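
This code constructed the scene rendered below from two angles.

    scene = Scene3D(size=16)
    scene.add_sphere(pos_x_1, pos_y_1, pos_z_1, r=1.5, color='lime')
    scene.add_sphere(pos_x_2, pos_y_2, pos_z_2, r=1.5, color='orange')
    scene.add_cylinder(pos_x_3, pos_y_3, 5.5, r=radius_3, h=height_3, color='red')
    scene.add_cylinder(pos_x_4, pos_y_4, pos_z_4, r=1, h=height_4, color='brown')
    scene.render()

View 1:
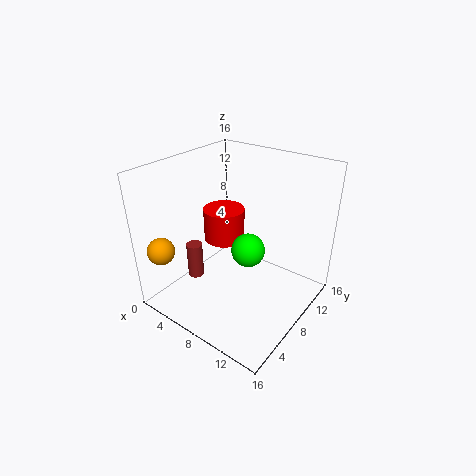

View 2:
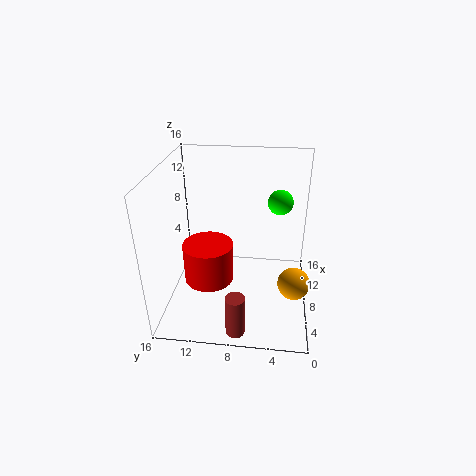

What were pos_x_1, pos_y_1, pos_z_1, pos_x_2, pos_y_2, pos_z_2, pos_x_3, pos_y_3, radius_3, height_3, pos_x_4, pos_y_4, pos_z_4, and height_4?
pos_x_1 = 12.5; pos_y_1 = 3.5; pos_z_1 = 10.5; pos_x_2 = 2; pos_y_2 = 2; pos_z_2 = 7; pos_x_3 = 4; pos_y_3 = 10.5; radius_3 = 2.5; height_3 = 4; pos_x_4 = 1.5; pos_y_4 = 7.5; pos_z_4 = 0.5; height_4 = 4.5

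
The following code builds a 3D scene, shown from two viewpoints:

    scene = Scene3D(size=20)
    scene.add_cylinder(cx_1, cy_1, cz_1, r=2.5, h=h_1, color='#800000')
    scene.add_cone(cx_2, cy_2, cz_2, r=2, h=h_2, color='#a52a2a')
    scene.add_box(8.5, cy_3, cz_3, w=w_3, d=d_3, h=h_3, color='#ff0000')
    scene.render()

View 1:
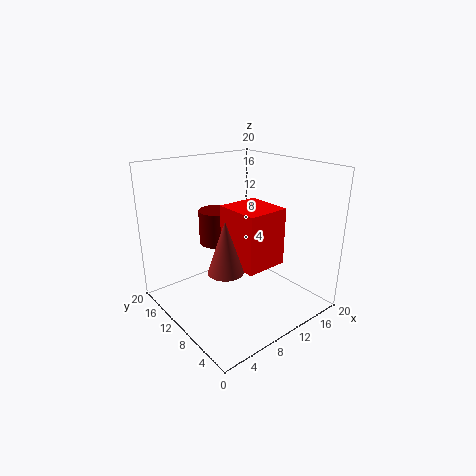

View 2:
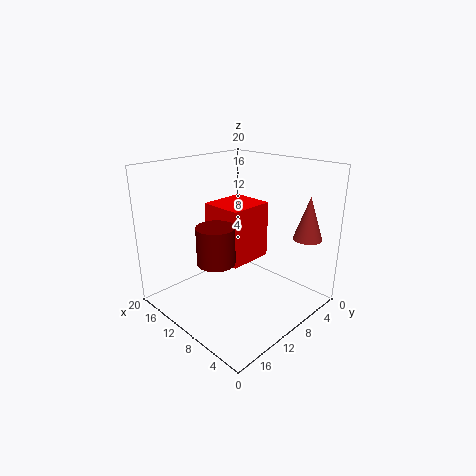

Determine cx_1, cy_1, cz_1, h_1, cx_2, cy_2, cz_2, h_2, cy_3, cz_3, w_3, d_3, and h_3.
cx_1 = 9.5, cy_1 = 14.5, cz_1 = 8, h_1 = 5, cx_2 = 3, cy_2 = 3.5, cz_2 = 10, h_2 = 6, cy_3 = 5.5, cz_3 = 6.5, w_3 = 6, d_3 = 6.5, h_3 = 8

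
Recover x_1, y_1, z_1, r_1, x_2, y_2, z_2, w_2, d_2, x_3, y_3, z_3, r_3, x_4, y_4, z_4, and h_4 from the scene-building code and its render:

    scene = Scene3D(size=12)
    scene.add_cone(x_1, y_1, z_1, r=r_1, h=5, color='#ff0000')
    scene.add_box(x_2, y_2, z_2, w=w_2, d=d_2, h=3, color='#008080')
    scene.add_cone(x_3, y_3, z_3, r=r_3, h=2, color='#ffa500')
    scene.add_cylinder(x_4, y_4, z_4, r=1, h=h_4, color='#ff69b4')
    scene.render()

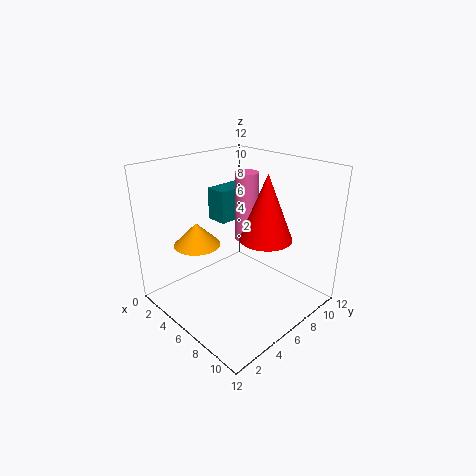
x_1 = 9, y_1 = 6, z_1 = 7, r_1 = 2, x_2 = 1, y_2 = 7, z_2 = 6, w_2 = 2, d_2 = 4, x_3 = 3, y_3 = 4, z_3 = 5, r_3 = 2, x_4 = 5, y_4 = 8, z_4 = 5, h_4 = 6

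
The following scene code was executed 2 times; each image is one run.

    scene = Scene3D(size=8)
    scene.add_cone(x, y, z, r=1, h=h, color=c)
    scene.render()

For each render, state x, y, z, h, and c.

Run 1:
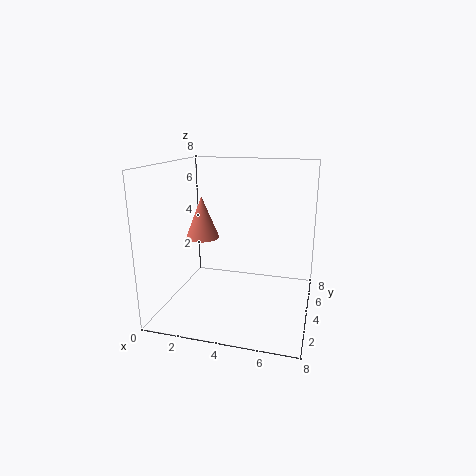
x = 1.5, y = 5, z = 3.5, h = 2.5, c = 'salmon'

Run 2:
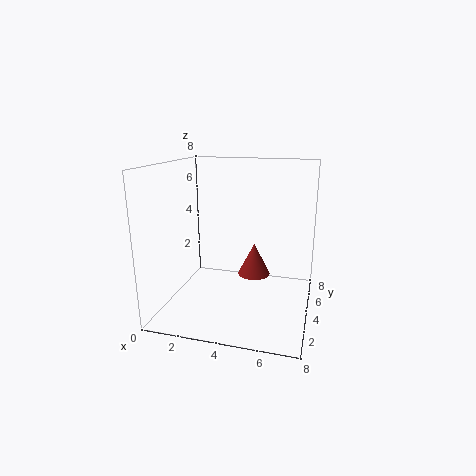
x = 4.5, y = 6, z = 1, h = 2, c = 'brown'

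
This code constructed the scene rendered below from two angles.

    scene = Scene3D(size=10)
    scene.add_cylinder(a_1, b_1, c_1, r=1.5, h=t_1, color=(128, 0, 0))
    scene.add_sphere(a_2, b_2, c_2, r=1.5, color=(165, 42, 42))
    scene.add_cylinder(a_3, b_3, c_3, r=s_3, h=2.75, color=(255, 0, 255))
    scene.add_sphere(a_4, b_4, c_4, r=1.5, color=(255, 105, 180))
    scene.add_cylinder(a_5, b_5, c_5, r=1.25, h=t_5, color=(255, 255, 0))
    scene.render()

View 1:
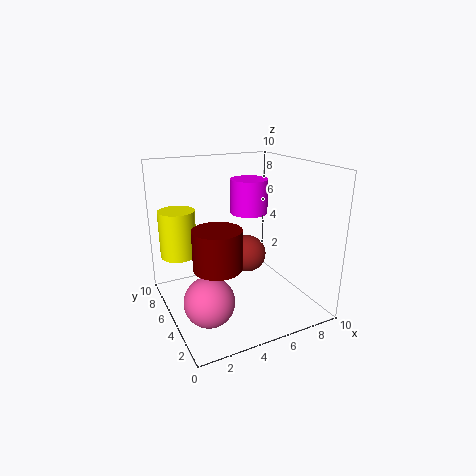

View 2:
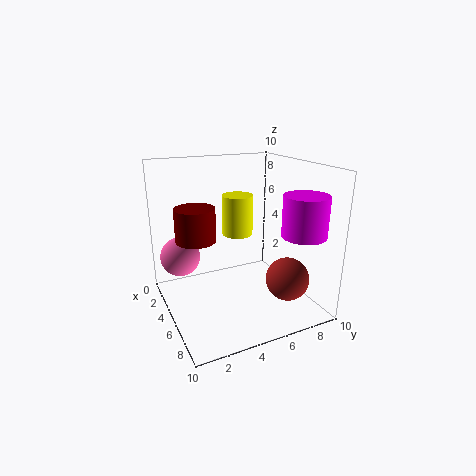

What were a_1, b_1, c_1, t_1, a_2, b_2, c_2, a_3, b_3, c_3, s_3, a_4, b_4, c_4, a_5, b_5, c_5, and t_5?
a_1 = 2.5; b_1 = 2.75; c_1 = 4.25; t_1 = 2.5; a_2 = 7.25; b_2 = 7.75; c_2 = 2.25; a_3 = 7.75; b_3 = 8.5; c_3 = 5.5; s_3 = 1.5; a_4 = 1.5; b_4 = 1.75; c_4 = 2.75; a_5 = 1.25; b_5 = 6.75; c_5 = 3.75; t_5 = 3.25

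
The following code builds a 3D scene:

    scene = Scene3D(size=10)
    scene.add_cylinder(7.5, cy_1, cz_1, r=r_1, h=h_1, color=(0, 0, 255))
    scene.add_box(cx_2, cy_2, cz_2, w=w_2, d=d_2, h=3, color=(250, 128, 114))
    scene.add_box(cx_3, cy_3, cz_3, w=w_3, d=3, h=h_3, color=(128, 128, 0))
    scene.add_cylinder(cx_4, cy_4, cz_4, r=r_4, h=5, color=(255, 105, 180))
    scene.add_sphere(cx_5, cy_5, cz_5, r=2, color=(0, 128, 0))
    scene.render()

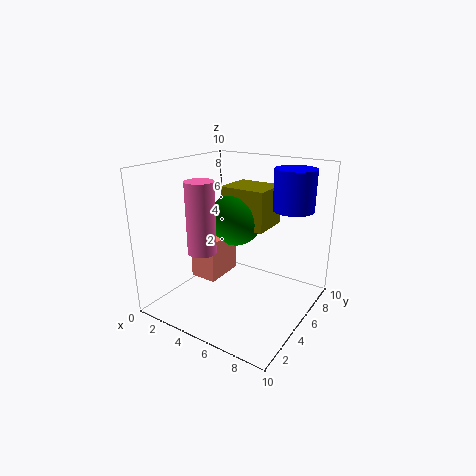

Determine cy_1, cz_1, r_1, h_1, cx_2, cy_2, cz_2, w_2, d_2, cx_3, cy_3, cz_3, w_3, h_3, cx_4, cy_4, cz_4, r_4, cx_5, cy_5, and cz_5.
cy_1 = 8.5; cz_1 = 6.5; r_1 = 1.5; h_1 = 3; cx_2 = 1.5; cy_2 = 4; cz_2 = 1.5; w_2 = 2; d_2 = 3; cx_3 = 2.5; cy_3 = 6.5; cz_3 = 5; w_3 = 3.5; h_3 = 3; cx_4 = 3; cy_4 = 3.5; cz_4 = 4; r_4 = 1; cx_5 = 3.5; cy_5 = 7; cz_5 = 5.5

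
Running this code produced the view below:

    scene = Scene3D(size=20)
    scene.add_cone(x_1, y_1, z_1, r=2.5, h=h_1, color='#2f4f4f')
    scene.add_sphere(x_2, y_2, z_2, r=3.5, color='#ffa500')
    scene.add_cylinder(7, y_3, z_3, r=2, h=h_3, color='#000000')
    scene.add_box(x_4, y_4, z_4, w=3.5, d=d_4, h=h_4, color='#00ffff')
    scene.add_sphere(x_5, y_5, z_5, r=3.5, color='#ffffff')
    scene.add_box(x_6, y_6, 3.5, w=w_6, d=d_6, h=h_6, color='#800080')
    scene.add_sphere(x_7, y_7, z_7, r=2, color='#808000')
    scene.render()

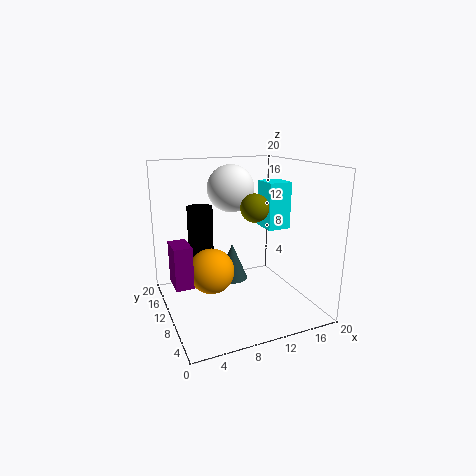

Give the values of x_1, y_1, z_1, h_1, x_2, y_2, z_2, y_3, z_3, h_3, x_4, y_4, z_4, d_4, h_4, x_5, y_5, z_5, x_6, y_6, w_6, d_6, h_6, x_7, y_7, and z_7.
x_1 = 12; y_1 = 17; z_1 = 0.5; h_1 = 6; x_2 = 7.5; y_2 = 14.5; z_2 = 3.5; y_3 = 18; z_3 = 5; h_3 = 8; x_4 = 15.5; y_4 = 11; z_4 = 10; d_4 = 4; h_4 = 7; x_5 = 11; y_5 = 15; z_5 = 16; x_6 = 1; y_6 = 10; w_6 = 2.5; d_6 = 4; h_6 = 6; x_7 = 12.5; y_7 = 10; z_7 = 14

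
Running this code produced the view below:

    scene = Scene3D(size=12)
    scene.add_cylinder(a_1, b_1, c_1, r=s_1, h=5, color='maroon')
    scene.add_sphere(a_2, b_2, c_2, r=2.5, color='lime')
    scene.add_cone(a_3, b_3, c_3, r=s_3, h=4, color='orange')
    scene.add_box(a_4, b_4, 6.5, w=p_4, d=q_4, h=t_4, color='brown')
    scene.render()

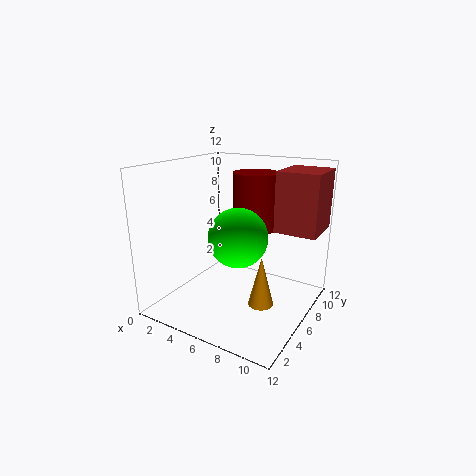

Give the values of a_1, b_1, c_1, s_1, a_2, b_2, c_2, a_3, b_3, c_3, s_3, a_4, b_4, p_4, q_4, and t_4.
a_1 = 6, b_1 = 9, c_1 = 6, s_1 = 2, a_2 = 6, b_2 = 6, c_2 = 6, a_3 = 9, b_3 = 4.5, c_3 = 1.5, s_3 = 1, a_4 = 8.5, b_4 = 7.5, p_4 = 3.5, q_4 = 4, t_4 = 5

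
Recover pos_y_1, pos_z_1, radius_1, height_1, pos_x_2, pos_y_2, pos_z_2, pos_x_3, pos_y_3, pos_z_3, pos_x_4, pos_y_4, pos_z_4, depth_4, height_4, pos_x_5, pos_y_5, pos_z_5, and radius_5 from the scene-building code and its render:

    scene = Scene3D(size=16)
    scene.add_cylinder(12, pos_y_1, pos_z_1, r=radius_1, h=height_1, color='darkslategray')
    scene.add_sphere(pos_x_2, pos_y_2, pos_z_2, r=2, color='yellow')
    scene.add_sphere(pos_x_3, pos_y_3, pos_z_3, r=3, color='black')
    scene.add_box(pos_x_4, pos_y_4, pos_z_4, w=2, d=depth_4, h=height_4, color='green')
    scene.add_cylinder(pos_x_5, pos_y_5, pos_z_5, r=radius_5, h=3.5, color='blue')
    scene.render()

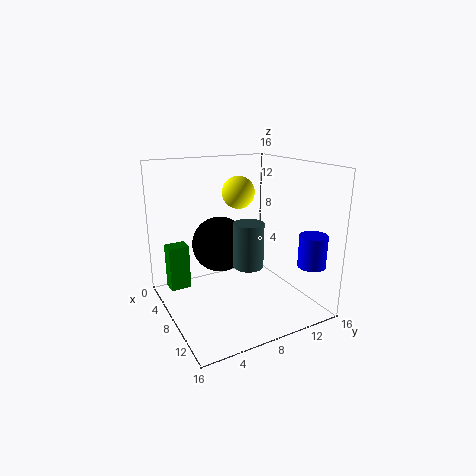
pos_y_1 = 7
pos_z_1 = 6.5
radius_1 = 1.5
height_1 = 4.5
pos_x_2 = 3.5
pos_y_2 = 10.5
pos_z_2 = 12
pos_x_3 = 7.5
pos_y_3 = 6
pos_z_3 = 7.5
pos_x_4 = 1
pos_y_4 = 1.5
pos_z_4 = 0.5
depth_4 = 2.5
height_4 = 5.5
pos_x_5 = 13.5
pos_y_5 = 14
pos_z_5 = 5.5
radius_5 = 1.5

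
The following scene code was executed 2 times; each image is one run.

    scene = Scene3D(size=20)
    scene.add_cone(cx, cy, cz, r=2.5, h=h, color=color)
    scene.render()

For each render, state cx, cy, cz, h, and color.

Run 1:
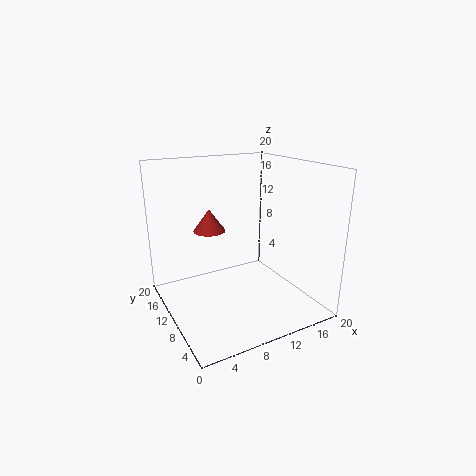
cx = 8.75; cy = 17; cz = 9; h = 3.5; color = 'brown'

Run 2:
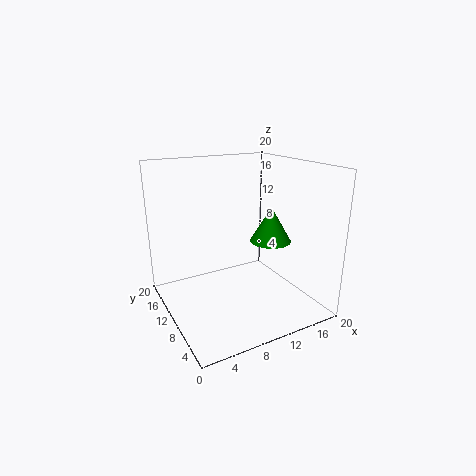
cx = 11.25; cy = 4; cz = 11.5; h = 4.25; color = 'green'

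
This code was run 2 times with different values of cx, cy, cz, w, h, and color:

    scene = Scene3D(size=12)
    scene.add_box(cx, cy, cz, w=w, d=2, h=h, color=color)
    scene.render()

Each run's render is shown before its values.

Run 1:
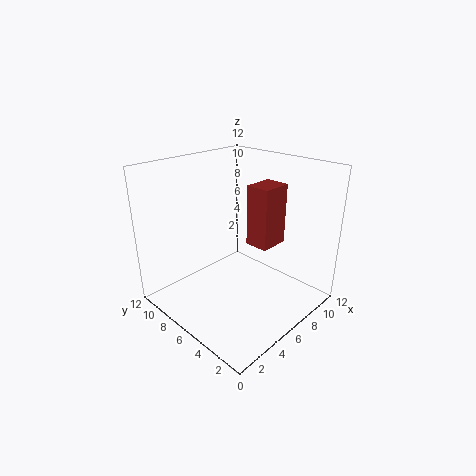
cx = 6.5
cy = 3.5
cz = 5.5
w = 2.5
h = 5
color = 'brown'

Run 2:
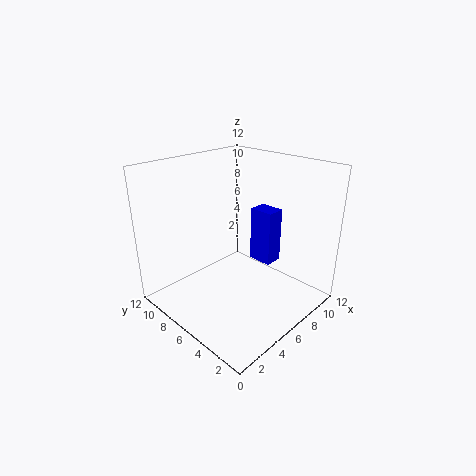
cx = 7
cy = 3.5
cz = 4
w = 1.5
h = 4.5
color = 'blue'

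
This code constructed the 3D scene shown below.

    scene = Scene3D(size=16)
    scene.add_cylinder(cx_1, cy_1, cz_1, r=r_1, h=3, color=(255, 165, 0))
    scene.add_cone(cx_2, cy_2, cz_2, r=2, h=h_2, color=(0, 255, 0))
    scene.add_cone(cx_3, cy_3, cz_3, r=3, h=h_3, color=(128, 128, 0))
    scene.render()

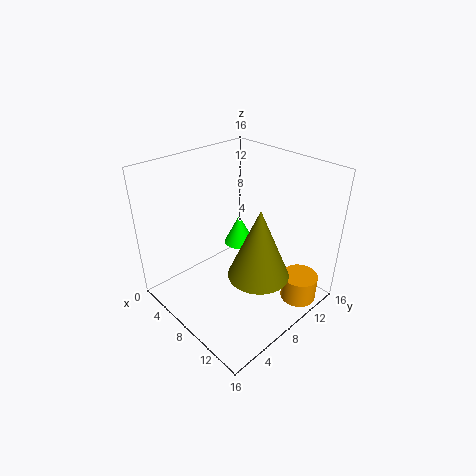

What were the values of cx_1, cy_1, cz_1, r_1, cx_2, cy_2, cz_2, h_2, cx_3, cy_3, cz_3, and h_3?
cx_1 = 14
cy_1 = 12
cz_1 = 1
r_1 = 2
cx_2 = 3
cy_2 = 13
cz_2 = 3
h_2 = 4
cx_3 = 13
cy_3 = 6
cz_3 = 7
h_3 = 7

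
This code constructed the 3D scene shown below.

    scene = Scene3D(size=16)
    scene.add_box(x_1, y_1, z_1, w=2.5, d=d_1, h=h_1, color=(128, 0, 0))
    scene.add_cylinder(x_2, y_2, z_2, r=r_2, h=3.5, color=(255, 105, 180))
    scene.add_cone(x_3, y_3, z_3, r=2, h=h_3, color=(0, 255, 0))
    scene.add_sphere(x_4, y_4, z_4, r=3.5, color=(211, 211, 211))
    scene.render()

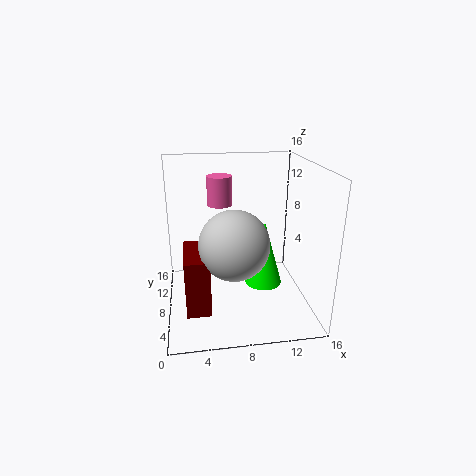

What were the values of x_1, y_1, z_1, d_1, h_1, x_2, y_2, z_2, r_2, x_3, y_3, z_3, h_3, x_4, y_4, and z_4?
x_1 = 2; y_1 = 2.5; z_1 = 2; d_1 = 5.5; h_1 = 6; x_2 = 6.5; y_2 = 12.5; z_2 = 10.5; r_2 = 1.5; x_3 = 10.5; y_3 = 6; z_3 = 3.5; h_3 = 7; x_4 = 7; y_4 = 4; z_4 = 9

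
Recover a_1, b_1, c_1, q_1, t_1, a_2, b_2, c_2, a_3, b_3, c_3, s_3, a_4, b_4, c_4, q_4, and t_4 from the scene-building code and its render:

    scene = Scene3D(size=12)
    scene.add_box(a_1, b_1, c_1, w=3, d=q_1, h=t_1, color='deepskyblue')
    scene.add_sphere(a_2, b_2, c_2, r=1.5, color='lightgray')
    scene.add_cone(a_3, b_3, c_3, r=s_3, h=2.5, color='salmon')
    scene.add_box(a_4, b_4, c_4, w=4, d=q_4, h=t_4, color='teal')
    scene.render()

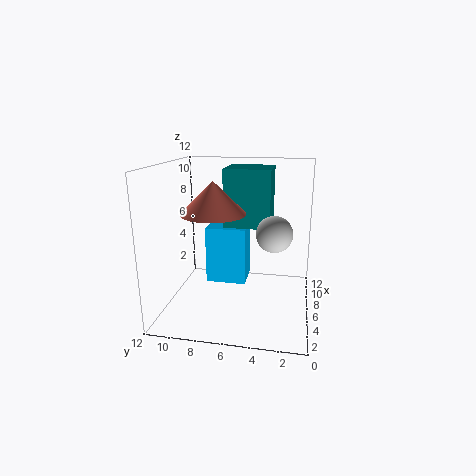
a_1 = 6.5; b_1 = 5.5; c_1 = 1.5; q_1 = 3.5; t_1 = 5; a_2 = 6; b_2 = 3; c_2 = 6.5; a_3 = 4; b_3 = 7.5; c_3 = 8.5; s_3 = 2.5; a_4 = 7; b_4 = 3.5; c_4 = 6.5; q_4 = 4; t_4 = 5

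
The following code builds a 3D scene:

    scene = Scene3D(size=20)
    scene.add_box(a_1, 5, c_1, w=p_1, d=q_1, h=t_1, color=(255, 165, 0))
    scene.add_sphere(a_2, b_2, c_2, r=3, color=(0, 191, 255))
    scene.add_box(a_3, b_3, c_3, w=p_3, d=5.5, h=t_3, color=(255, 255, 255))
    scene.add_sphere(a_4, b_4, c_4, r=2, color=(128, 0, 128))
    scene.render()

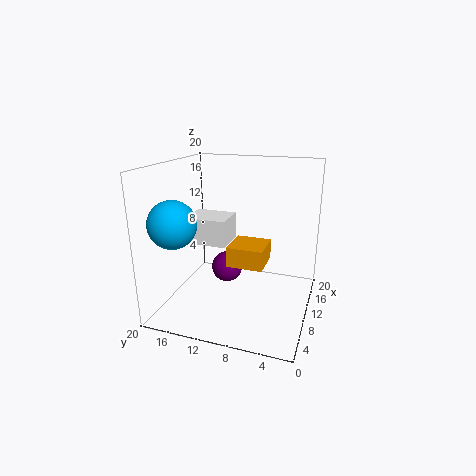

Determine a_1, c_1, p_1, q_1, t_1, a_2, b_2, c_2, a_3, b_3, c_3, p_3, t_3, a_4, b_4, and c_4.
a_1 = 4, c_1 = 8.5, p_1 = 4.5, q_1 = 4.5, t_1 = 2.5, a_2 = 3, b_2 = 16, c_2 = 13.5, a_3 = 6, b_3 = 10.5, c_3 = 10, p_3 = 4.5, t_3 = 3.5, a_4 = 7, b_4 = 10.5, c_4 = 7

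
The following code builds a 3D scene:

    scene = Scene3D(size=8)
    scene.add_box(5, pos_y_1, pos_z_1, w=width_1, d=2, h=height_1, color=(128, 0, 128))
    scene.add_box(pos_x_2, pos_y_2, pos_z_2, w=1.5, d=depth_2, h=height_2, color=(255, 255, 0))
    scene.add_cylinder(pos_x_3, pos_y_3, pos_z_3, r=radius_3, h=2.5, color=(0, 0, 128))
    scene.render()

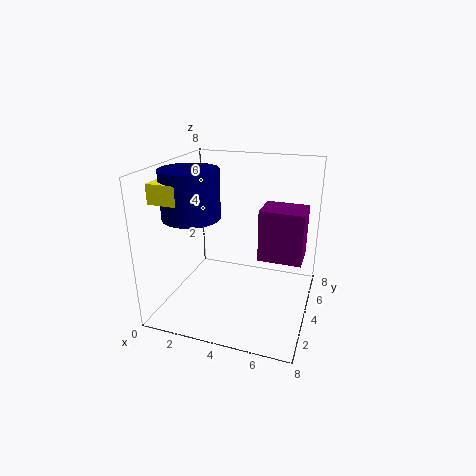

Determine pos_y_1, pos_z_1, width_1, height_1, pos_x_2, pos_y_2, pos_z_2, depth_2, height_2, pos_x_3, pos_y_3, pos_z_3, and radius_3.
pos_y_1 = 4.5
pos_z_1 = 2.5
width_1 = 2.5
height_1 = 3
pos_x_2 = 0.5
pos_y_2 = 1
pos_z_2 = 6.5
depth_2 = 2
height_2 = 1
pos_x_3 = 2
pos_y_3 = 2.5
pos_z_3 = 5.5
radius_3 = 1.5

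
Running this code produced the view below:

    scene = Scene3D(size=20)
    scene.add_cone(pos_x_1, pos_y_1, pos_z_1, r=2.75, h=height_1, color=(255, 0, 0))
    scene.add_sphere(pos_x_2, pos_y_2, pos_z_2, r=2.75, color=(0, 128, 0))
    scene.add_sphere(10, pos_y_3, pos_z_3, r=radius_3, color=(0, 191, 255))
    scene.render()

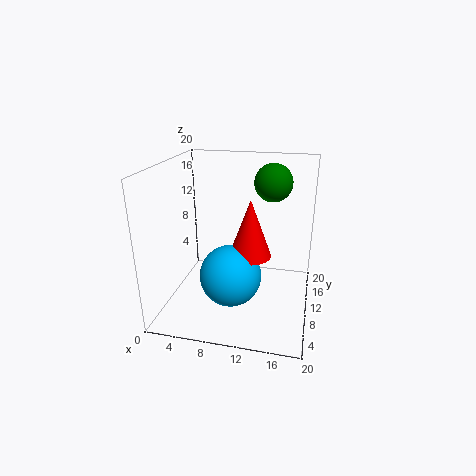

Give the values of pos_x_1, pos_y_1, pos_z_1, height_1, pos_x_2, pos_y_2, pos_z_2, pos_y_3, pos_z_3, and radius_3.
pos_x_1 = 12.25, pos_y_1 = 7.25, pos_z_1 = 9, height_1 = 7.5, pos_x_2 = 14, pos_y_2 = 15, pos_z_2 = 16.75, pos_y_3 = 5.75, pos_z_3 = 6.5, radius_3 = 4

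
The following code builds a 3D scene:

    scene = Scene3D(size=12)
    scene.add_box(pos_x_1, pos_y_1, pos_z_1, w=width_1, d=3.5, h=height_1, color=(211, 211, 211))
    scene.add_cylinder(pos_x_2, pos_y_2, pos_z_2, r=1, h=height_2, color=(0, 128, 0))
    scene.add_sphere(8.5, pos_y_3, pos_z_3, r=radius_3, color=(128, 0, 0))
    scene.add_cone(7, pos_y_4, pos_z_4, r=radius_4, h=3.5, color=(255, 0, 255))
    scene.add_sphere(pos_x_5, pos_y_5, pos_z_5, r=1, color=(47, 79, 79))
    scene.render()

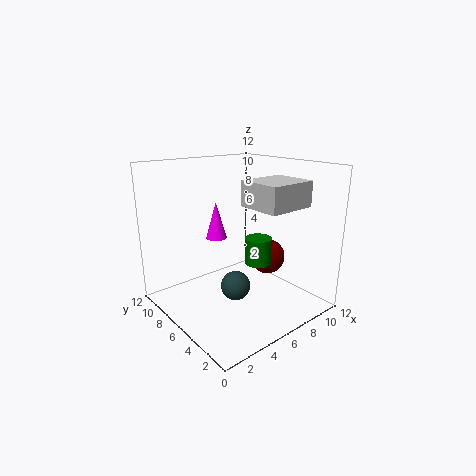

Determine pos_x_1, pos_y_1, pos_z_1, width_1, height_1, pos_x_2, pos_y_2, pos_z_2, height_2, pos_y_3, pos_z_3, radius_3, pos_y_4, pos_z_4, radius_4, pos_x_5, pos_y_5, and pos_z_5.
pos_x_1 = 5.5; pos_y_1 = 1.5; pos_z_1 = 9; width_1 = 4; height_1 = 2; pos_x_2 = 5.5; pos_y_2 = 3; pos_z_2 = 5; height_2 = 2; pos_y_3 = 5; pos_z_3 = 4; radius_3 = 1.5; pos_y_4 = 10.5; pos_z_4 = 4.5; radius_4 = 1; pos_x_5 = 2.5; pos_y_5 = 2; pos_z_5 = 4.5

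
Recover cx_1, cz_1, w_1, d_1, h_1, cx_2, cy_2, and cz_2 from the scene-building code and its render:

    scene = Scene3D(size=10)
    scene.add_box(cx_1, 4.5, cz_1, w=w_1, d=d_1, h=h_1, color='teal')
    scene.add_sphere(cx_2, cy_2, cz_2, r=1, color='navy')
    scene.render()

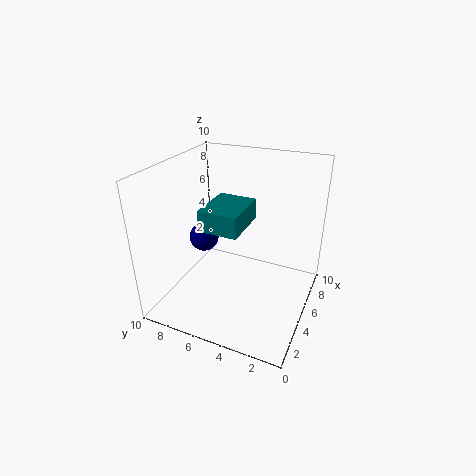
cx_1 = 3.5; cz_1 = 5.75; w_1 = 3.5; d_1 = 2.75; h_1 = 1.5; cx_2 = 4.25; cy_2 = 7.25; cz_2 = 5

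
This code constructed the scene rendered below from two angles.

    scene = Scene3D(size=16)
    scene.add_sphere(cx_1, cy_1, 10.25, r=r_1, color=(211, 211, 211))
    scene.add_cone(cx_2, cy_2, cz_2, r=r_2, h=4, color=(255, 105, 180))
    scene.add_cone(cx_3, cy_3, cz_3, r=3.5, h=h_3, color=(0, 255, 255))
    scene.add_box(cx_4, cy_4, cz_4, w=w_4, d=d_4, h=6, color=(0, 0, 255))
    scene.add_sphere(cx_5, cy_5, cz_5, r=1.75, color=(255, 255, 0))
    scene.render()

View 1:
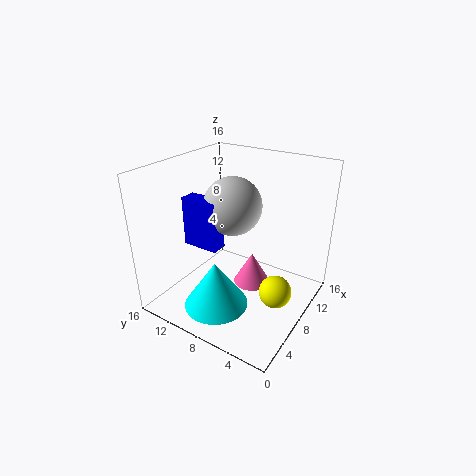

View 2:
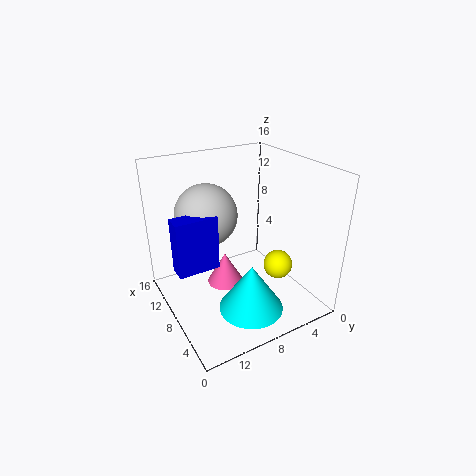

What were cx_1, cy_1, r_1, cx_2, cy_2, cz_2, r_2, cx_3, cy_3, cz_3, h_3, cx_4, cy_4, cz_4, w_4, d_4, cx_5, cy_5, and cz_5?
cx_1 = 10.75; cy_1 = 10.5; r_1 = 3.5; cx_2 = 11.25; cy_2 = 8; cz_2 = 0.25; r_2 = 2.25; cx_3 = 4.25; cy_3 = 8.5; cz_3 = 1.25; h_3 = 5.25; cx_4 = 7.25; cy_4 = 10.75; cz_4 = 5.5; w_4 = 2; d_4 = 4.5; cx_5 = 7.25; cy_5 = 2.75; cz_5 = 3.25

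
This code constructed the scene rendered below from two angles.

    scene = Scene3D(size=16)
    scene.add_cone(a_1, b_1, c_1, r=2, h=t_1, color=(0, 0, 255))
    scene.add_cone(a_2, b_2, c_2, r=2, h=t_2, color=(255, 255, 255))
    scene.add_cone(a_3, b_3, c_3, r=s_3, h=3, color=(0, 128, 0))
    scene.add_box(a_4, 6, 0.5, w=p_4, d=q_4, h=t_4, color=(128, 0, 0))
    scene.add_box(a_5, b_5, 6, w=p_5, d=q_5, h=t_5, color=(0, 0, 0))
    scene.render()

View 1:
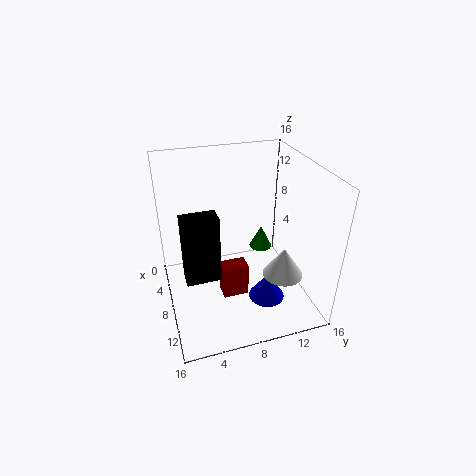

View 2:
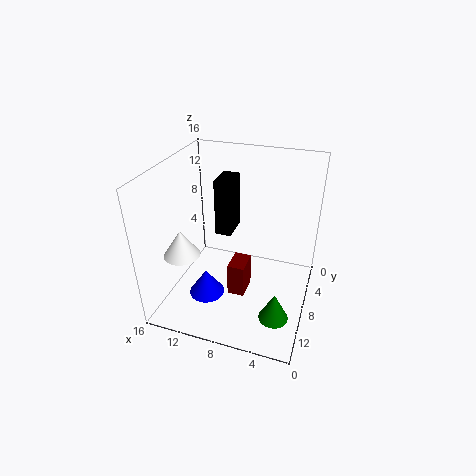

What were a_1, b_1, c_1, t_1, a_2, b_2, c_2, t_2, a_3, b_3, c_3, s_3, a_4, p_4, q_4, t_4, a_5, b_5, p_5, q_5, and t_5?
a_1 = 11
b_1 = 10.5
c_1 = 1.5
t_1 = 3
a_2 = 13.5
b_2 = 11
c_2 = 6.5
t_2 = 3
a_3 = 2.5
b_3 = 13
c_3 = 2.5
s_3 = 1.5
a_4 = 7
p_4 = 2
q_4 = 3
t_4 = 4
a_5 = 10
b_5 = 1.5
p_5 = 2
q_5 = 3.5
t_5 = 7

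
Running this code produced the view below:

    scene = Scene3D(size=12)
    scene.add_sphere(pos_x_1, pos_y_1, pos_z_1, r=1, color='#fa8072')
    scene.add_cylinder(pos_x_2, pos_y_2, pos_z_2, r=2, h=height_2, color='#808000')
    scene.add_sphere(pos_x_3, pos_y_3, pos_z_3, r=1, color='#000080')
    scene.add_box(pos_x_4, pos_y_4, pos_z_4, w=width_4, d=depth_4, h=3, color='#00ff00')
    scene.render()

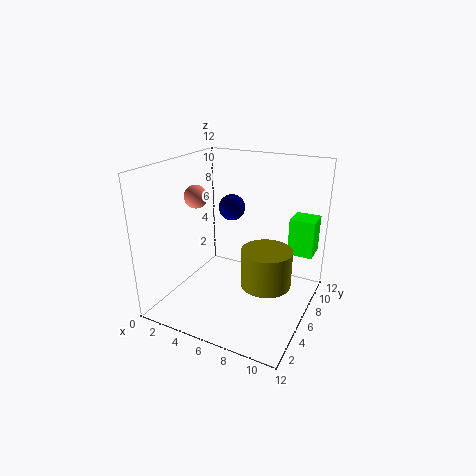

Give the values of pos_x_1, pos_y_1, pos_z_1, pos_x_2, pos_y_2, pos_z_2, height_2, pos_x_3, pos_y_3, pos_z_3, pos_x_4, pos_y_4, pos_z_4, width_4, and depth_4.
pos_x_1 = 2; pos_y_1 = 6; pos_z_1 = 9; pos_x_2 = 9; pos_y_2 = 5; pos_z_2 = 3; height_2 = 3; pos_x_3 = 6; pos_y_3 = 5; pos_z_3 = 9; pos_x_4 = 10; pos_y_4 = 7; pos_z_4 = 5; width_4 = 2; depth_4 = 2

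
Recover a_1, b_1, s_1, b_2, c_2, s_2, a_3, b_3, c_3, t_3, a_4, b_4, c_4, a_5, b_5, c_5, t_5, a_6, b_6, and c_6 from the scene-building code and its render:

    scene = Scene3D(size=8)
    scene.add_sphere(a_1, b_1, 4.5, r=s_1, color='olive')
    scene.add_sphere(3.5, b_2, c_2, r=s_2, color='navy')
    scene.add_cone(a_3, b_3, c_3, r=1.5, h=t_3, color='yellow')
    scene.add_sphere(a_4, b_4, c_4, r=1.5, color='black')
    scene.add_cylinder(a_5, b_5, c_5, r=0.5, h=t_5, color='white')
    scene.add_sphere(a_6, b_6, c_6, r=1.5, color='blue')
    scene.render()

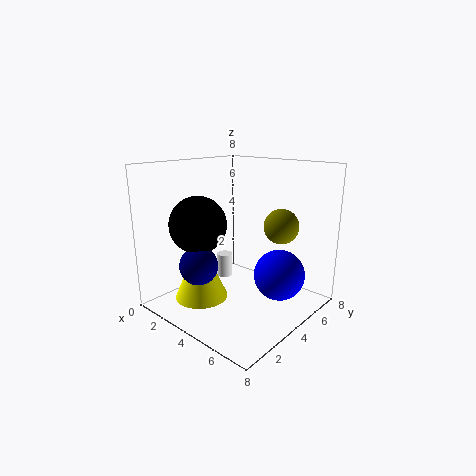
a_1 = 5.5
b_1 = 6
s_1 = 1
b_2 = 1.5
c_2 = 3
s_2 = 1
a_3 = 2.5
b_3 = 2.5
c_3 = 0.5
t_3 = 3.5
a_4 = 3
b_4 = 2
c_4 = 5
a_5 = 1.5
b_5 = 5.5
c_5 = 0.5
t_5 = 1.5
a_6 = 5.5
b_6 = 6
c_6 = 1.5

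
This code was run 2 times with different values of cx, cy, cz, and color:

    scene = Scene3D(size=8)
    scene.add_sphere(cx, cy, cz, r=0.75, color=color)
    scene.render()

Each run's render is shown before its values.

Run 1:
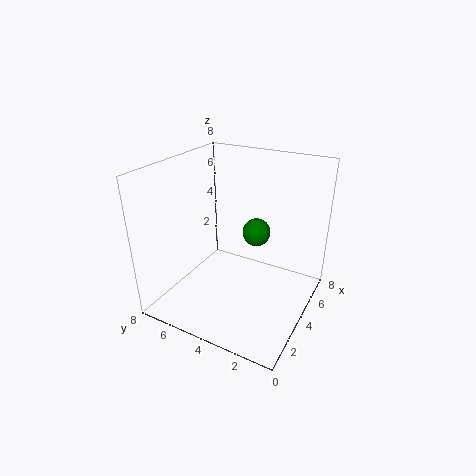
cx = 4.25
cy = 3
cz = 4.5
color = 'green'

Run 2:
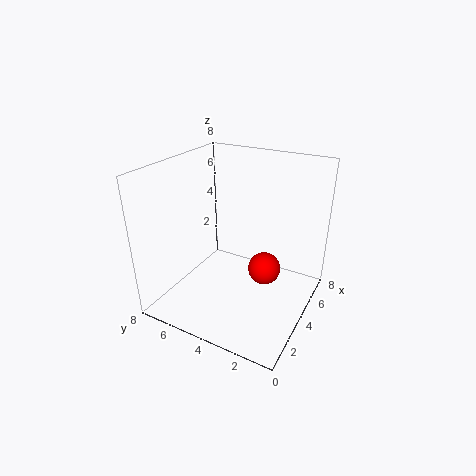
cx = 2
cy = 1.5
cz = 4
color = 'red'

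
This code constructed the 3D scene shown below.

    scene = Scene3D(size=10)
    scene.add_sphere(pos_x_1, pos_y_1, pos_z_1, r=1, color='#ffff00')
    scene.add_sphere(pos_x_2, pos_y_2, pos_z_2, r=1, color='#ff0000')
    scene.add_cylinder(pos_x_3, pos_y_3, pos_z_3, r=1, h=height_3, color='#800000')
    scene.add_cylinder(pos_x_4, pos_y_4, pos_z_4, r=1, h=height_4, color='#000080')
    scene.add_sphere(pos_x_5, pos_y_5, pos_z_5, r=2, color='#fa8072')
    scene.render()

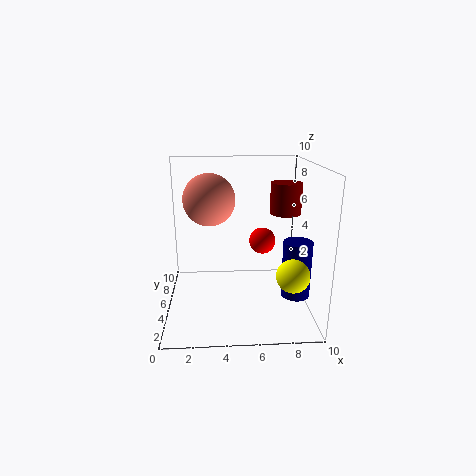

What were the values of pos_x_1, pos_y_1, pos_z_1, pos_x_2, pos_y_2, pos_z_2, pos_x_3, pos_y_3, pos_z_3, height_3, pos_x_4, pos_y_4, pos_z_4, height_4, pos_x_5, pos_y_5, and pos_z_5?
pos_x_1 = 8; pos_y_1 = 1; pos_z_1 = 4; pos_x_2 = 7; pos_y_2 = 7; pos_z_2 = 4; pos_x_3 = 8; pos_y_3 = 4; pos_z_3 = 7; height_3 = 2; pos_x_4 = 9; pos_y_4 = 4; pos_z_4 = 1; height_4 = 4; pos_x_5 = 3; pos_y_5 = 8; pos_z_5 = 7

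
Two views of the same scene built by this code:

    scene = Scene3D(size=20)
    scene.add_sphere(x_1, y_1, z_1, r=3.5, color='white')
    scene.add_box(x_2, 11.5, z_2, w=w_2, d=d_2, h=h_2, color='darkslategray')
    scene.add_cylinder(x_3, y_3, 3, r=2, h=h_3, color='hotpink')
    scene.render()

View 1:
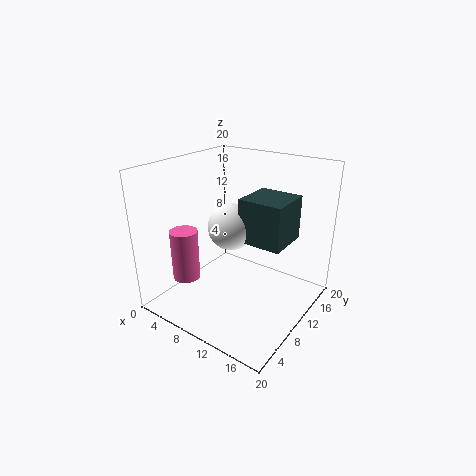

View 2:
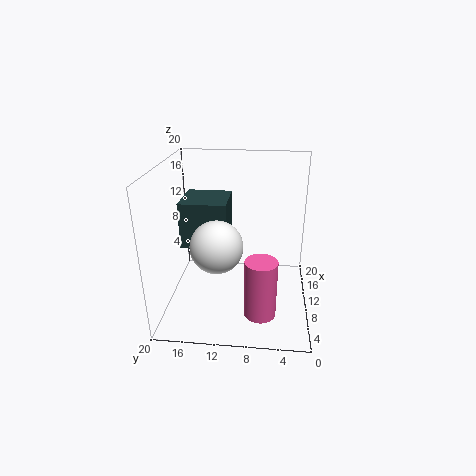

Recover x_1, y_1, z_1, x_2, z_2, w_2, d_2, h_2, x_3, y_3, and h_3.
x_1 = 7, y_1 = 12.5, z_1 = 10, x_2 = 9, z_2 = 8.5, w_2 = 6.5, d_2 = 6.5, h_2 = 6.5, x_3 = 3, y_3 = 6.5, h_3 = 7.5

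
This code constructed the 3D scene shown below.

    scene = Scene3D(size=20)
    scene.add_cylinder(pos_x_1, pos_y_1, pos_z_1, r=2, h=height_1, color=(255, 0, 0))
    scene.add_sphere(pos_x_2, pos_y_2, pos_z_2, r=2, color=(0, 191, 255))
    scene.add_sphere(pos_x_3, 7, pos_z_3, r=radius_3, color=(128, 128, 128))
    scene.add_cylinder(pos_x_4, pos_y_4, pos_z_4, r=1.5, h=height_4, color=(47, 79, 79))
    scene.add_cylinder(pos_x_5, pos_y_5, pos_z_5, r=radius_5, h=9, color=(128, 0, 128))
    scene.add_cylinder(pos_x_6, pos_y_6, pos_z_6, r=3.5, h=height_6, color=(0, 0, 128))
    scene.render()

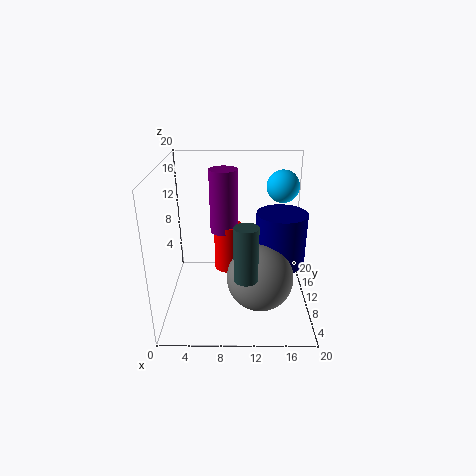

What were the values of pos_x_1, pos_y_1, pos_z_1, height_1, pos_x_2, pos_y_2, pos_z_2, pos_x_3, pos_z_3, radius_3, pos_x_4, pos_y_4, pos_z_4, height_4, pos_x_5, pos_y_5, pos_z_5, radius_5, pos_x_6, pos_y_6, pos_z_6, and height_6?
pos_x_1 = 8.5; pos_y_1 = 12.5; pos_z_1 = 4; height_1 = 7; pos_x_2 = 15.5; pos_y_2 = 8; pos_z_2 = 18; pos_x_3 = 13; pos_z_3 = 5.5; radius_3 = 4.5; pos_x_4 = 11; pos_y_4 = 3.5; pos_z_4 = 7.5; height_4 = 7; pos_x_5 = 8; pos_y_5 = 12.5; pos_z_5 = 10; radius_5 = 2; pos_x_6 = 16; pos_y_6 = 10.5; pos_z_6 = 6; height_6 = 7.5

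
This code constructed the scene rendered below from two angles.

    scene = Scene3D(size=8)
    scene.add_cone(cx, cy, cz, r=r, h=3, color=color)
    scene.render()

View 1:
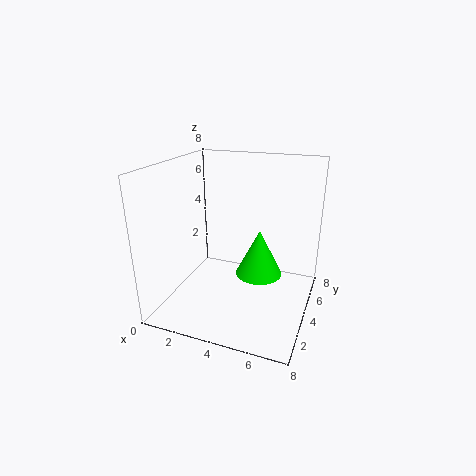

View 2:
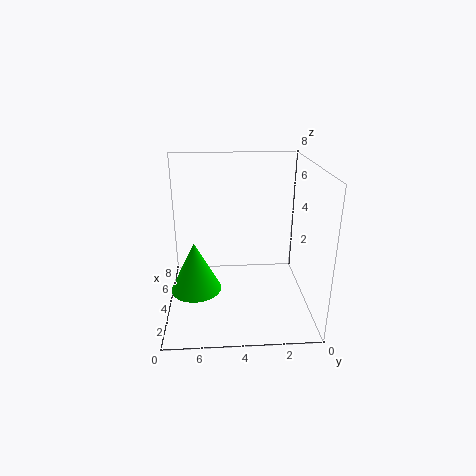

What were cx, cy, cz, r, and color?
cx = 4.5
cy = 6.5
cz = 0.5
r = 1.5
color = 'lime'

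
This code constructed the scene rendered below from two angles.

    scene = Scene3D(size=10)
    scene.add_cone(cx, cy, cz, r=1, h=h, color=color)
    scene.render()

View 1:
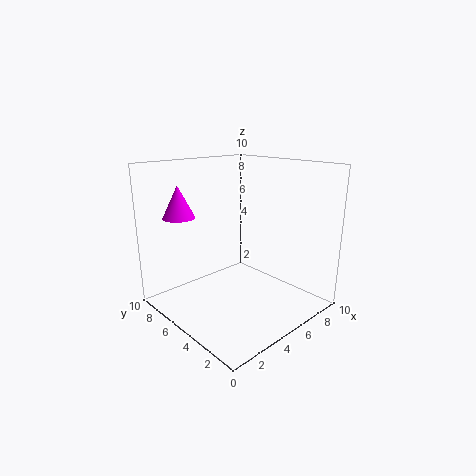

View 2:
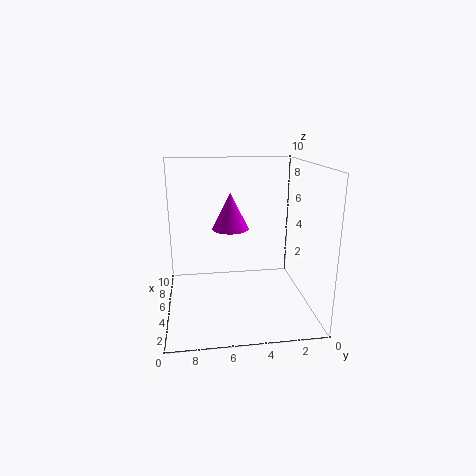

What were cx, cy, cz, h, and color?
cx = 1
cy = 6
cz = 7
h = 2
color = 'magenta'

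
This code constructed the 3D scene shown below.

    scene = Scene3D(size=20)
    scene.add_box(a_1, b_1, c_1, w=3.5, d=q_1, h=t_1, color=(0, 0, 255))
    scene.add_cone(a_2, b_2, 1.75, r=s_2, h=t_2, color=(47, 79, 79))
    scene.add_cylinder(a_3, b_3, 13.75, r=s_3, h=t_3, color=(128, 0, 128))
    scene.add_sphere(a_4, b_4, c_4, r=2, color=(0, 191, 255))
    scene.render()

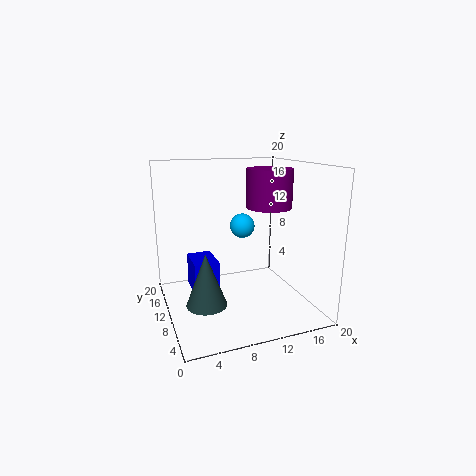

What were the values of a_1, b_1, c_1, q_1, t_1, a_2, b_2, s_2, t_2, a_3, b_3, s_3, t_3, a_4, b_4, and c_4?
a_1 = 3.75
b_1 = 10
c_1 = 2
q_1 = 5
t_1 = 4.75
a_2 = 4.75
b_2 = 8
s_2 = 2.75
t_2 = 7.25
a_3 = 15
b_3 = 10.75
s_3 = 3.25
t_3 = 5.5
a_4 = 13.5
b_4 = 17.25
c_4 = 9.5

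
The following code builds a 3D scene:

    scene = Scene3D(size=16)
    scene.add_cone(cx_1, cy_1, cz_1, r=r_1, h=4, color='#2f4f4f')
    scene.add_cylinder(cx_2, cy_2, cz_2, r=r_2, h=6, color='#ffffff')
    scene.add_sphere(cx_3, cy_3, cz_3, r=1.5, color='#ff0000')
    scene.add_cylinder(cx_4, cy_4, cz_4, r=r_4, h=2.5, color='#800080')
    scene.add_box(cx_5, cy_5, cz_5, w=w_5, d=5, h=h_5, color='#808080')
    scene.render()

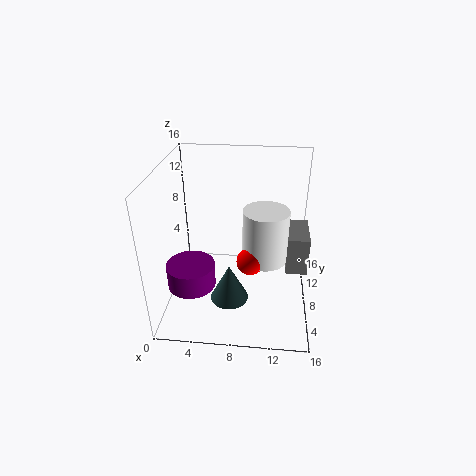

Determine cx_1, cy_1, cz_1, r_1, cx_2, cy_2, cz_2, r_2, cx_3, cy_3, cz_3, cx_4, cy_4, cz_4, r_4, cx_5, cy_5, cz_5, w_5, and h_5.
cx_1 = 7.5, cy_1 = 4, cz_1 = 3, r_1 = 2, cx_2 = 11, cy_2 = 8, cz_2 = 5.5, r_2 = 2.5, cx_3 = 9.5, cy_3 = 6.5, cz_3 = 6, cx_4 = 3.5, cy_4 = 4, cz_4 = 4.5, r_4 = 2.5, cx_5 = 13.5, cy_5 = 8, cz_5 = 3.5, w_5 = 2.5, h_5 = 4.5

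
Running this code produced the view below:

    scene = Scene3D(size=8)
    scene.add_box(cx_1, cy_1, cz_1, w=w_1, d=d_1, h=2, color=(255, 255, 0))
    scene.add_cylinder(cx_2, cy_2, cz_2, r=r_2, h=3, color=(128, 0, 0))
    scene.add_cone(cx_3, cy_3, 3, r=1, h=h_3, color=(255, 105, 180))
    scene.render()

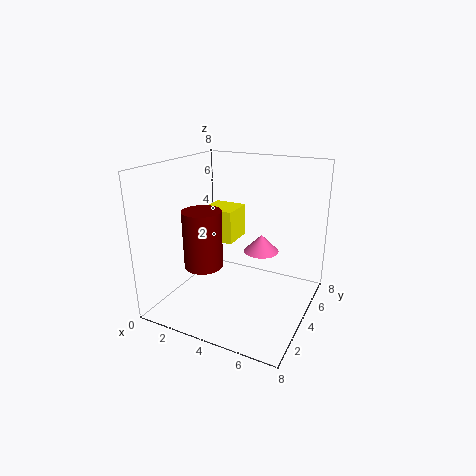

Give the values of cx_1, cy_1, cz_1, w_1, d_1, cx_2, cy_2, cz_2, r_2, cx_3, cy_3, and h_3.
cx_1 = 1
cy_1 = 5
cz_1 = 3
w_1 = 2
d_1 = 2
cx_2 = 3
cy_2 = 2
cz_2 = 3
r_2 = 1
cx_3 = 5
cy_3 = 5
h_3 = 1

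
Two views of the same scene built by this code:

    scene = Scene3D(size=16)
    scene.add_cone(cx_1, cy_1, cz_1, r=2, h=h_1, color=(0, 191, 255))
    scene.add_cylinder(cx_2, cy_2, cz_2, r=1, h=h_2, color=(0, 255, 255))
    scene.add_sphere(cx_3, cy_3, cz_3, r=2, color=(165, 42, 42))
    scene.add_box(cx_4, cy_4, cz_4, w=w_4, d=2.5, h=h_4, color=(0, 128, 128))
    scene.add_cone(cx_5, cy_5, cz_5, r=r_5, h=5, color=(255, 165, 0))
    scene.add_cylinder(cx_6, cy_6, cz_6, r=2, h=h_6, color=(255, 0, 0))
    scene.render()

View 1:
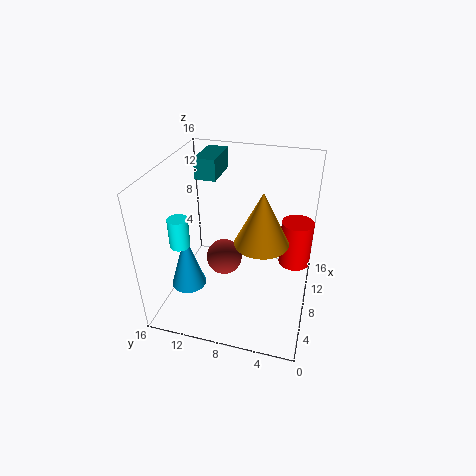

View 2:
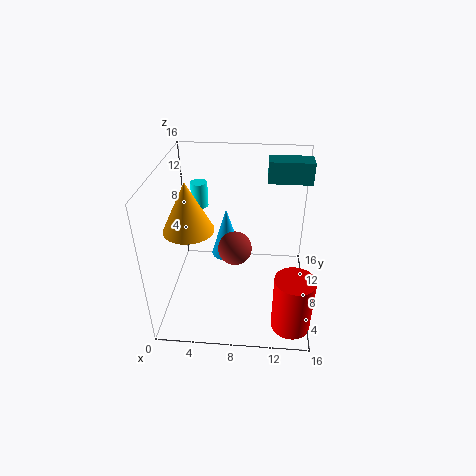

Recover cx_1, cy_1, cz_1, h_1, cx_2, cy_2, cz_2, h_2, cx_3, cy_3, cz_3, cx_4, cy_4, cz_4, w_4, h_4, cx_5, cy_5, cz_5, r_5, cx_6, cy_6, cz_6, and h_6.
cx_1 = 6, cy_1 = 13.5, cz_1 = 2, h_1 = 6.5, cx_2 = 3, cy_2 = 12.5, cz_2 = 9.5, h_2 = 3, cx_3 = 7.5, cy_3 = 9.5, cz_3 = 5.5, cx_4 = 11, cy_4 = 11.5, cz_4 = 13, w_4 = 5, h_4 = 2.5, cx_5 = 3.5, cy_5 = 4.5, cz_5 = 11, r_5 = 2.5, cx_6 = 14, cy_6 = 2, cz_6 = 1.5, h_6 = 6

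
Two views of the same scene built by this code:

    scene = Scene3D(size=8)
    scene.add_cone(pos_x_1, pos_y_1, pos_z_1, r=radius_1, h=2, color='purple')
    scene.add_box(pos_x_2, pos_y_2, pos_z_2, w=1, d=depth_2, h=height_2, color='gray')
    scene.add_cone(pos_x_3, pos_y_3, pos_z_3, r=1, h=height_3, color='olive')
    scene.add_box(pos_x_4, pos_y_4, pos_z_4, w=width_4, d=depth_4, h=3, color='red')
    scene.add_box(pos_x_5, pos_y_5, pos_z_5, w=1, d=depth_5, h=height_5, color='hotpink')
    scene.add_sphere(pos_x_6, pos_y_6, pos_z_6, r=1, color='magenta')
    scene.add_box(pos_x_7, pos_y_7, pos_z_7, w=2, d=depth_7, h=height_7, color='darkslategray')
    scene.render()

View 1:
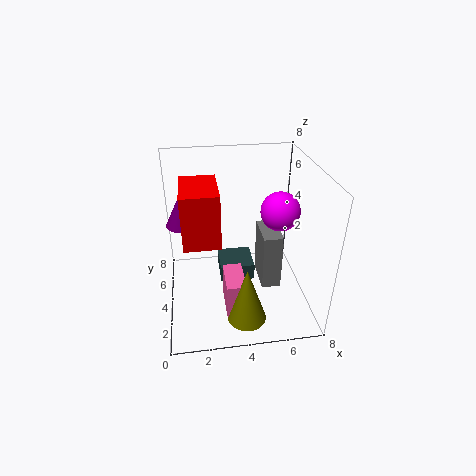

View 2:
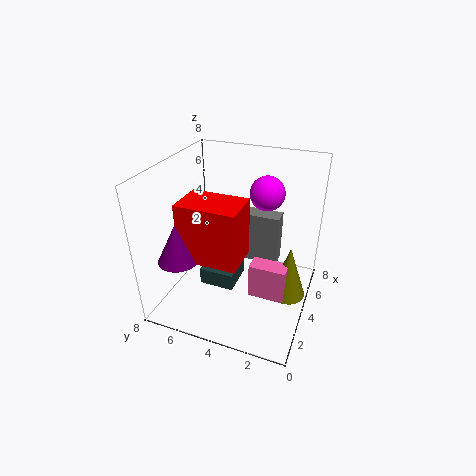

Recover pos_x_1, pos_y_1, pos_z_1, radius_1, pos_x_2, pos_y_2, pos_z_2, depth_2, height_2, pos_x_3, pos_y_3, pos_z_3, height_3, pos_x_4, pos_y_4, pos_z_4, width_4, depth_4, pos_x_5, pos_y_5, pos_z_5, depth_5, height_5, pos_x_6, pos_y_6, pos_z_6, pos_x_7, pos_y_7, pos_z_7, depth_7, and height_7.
pos_x_1 = 1; pos_y_1 = 6; pos_z_1 = 4; radius_1 = 1; pos_x_2 = 5; pos_y_2 = 2; pos_z_2 = 2; depth_2 = 2; height_2 = 3; pos_x_3 = 4; pos_y_3 = 1; pos_z_3 = 1; height_3 = 3; pos_x_4 = 1; pos_y_4 = 3; pos_z_4 = 4; width_4 = 2; depth_4 = 3; pos_x_5 = 3; pos_y_5 = 1; pos_z_5 = 1; depth_5 = 2; height_5 = 2; pos_x_6 = 6; pos_y_6 = 3; pos_z_6 = 6; pos_x_7 = 3; pos_y_7 = 4; pos_z_7 = 1; depth_7 = 2; height_7 = 1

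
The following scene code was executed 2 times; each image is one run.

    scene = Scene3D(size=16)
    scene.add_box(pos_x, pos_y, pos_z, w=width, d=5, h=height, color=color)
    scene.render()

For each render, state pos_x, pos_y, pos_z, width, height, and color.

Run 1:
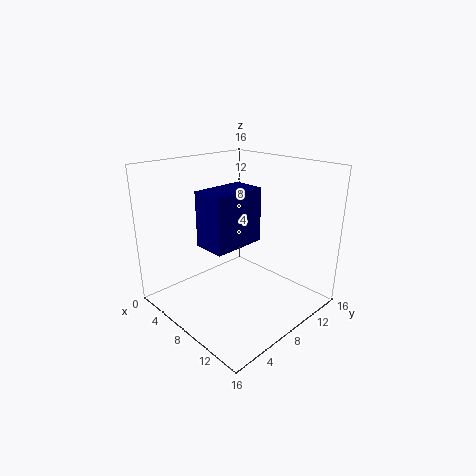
pos_x = 10; pos_y = 1; pos_z = 10; width = 3; height = 5; color = 'navy'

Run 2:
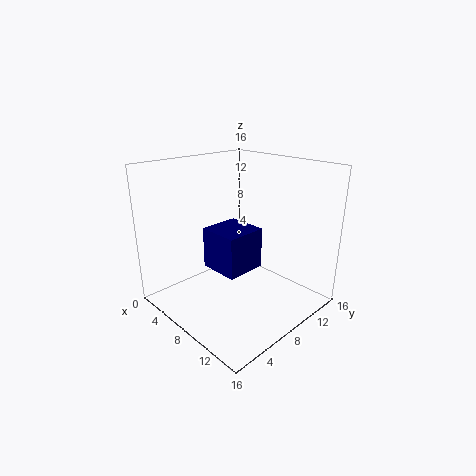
pos_x = 3; pos_y = 7; pos_z = 3; width = 5; height = 5; color = 'navy'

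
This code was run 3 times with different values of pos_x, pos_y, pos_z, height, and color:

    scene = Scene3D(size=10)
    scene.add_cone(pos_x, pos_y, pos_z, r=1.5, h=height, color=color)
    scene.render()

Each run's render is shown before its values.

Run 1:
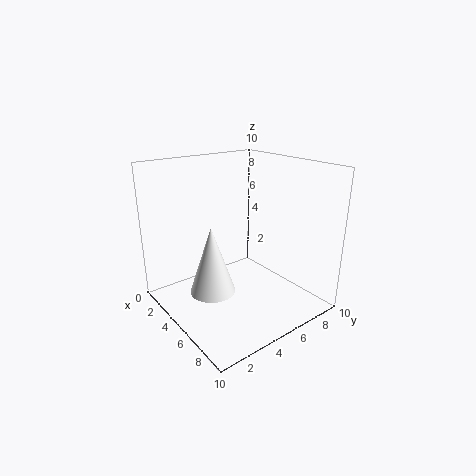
pos_x = 5.5
pos_y = 2.5
pos_z = 2
height = 4.5
color = 'white'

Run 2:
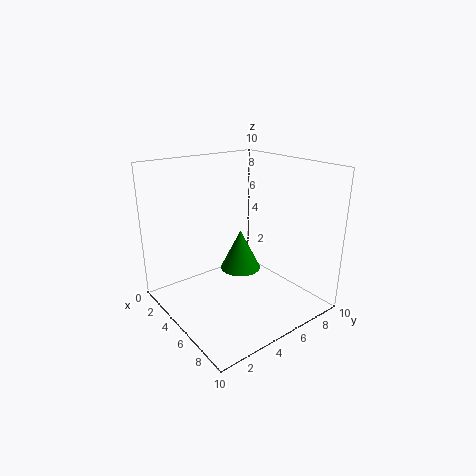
pos_x = 4
pos_y = 6
pos_z = 2
height = 3
color = 'green'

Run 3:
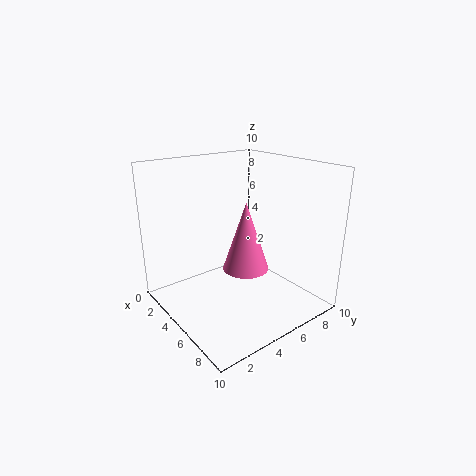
pos_x = 6.5
pos_y = 4.5
pos_z = 3.5
height = 4.5
color = 'hotpink'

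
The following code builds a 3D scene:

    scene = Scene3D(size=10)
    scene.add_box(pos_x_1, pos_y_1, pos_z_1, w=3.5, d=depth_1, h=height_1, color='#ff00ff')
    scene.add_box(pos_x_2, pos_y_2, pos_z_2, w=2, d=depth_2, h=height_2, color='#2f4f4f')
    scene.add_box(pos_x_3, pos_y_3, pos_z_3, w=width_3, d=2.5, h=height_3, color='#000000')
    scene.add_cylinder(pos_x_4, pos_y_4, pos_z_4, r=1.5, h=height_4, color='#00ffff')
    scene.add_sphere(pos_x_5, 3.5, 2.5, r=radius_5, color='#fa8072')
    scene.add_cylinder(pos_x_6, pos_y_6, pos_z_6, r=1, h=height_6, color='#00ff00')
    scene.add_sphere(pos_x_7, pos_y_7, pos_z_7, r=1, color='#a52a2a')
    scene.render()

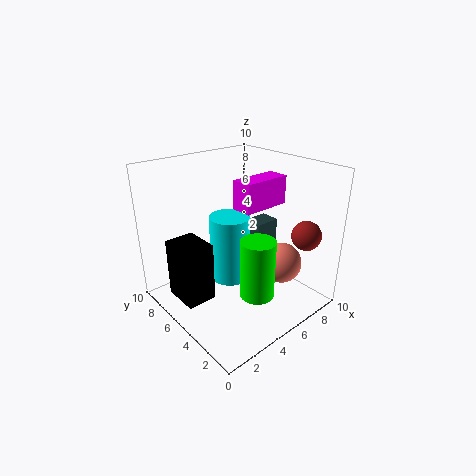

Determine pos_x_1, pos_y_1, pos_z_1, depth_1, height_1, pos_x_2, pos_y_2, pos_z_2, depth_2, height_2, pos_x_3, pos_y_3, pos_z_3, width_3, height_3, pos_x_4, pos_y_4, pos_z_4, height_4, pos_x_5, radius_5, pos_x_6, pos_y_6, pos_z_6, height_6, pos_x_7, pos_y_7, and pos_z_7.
pos_x_1 = 5; pos_y_1 = 4; pos_z_1 = 7; depth_1 = 1.5; height_1 = 2; pos_x_2 = 7.5; pos_y_2 = 5.5; pos_z_2 = 3; depth_2 = 1.5; height_2 = 2; pos_x_3 = 0.5; pos_y_3 = 4.5; pos_z_3 = 1.5; width_3 = 2; height_3 = 4; pos_x_4 = 5.5; pos_y_4 = 6.5; pos_z_4 = 1; height_4 = 5; pos_x_5 = 8; radius_5 = 1.5; pos_x_6 = 3; pos_y_6 = 1; pos_z_6 = 3.5; height_6 = 3.5; pos_x_7 = 8; pos_y_7 = 1.5; pos_z_7 = 5.5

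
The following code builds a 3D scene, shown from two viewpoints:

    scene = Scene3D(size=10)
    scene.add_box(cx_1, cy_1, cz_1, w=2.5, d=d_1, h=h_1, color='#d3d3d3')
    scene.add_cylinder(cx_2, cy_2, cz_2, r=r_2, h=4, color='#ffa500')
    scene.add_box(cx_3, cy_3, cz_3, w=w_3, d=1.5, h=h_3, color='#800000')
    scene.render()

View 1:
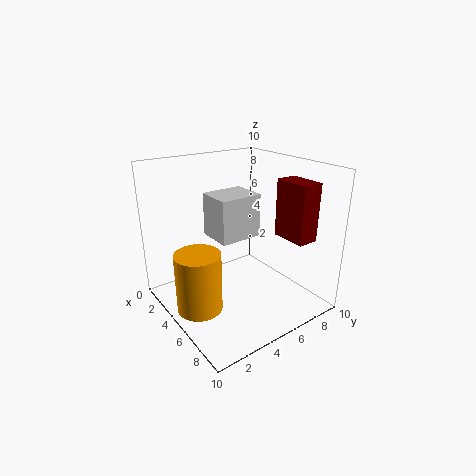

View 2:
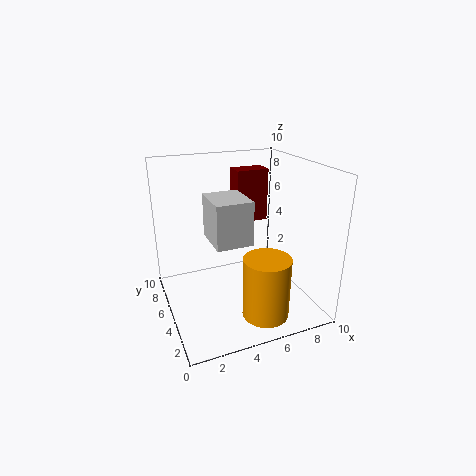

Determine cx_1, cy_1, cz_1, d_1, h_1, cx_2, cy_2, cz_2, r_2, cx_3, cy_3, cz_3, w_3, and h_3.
cx_1 = 3, cy_1 = 3.5, cz_1 = 5, d_1 = 3, h_1 = 3, cx_2 = 5.5, cy_2 = 1.5, cz_2 = 1, r_2 = 1.5, cx_3 = 6, cy_3 = 7.5, cz_3 = 5, w_3 = 2.5, h_3 = 4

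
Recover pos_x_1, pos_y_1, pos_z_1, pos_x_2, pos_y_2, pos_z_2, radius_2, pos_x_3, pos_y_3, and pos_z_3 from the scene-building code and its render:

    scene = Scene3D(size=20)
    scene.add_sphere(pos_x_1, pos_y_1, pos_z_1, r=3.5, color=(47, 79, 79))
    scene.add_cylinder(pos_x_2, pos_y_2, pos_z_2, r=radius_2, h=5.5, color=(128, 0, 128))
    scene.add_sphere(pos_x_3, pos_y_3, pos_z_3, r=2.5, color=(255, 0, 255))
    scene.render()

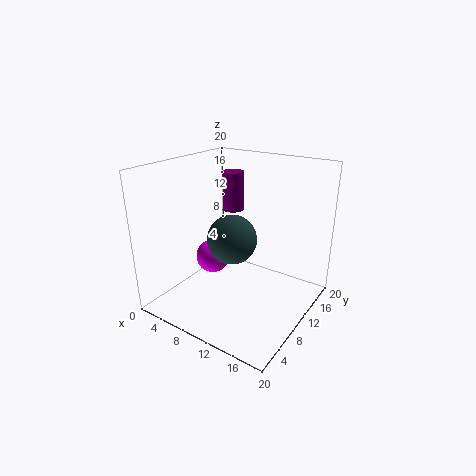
pos_x_1 = 9; pos_y_1 = 10; pos_z_1 = 9.5; pos_x_2 = 7.5; pos_y_2 = 12.5; pos_z_2 = 13; radius_2 = 1.5; pos_x_3 = 5; pos_y_3 = 10.5; pos_z_3 = 5.5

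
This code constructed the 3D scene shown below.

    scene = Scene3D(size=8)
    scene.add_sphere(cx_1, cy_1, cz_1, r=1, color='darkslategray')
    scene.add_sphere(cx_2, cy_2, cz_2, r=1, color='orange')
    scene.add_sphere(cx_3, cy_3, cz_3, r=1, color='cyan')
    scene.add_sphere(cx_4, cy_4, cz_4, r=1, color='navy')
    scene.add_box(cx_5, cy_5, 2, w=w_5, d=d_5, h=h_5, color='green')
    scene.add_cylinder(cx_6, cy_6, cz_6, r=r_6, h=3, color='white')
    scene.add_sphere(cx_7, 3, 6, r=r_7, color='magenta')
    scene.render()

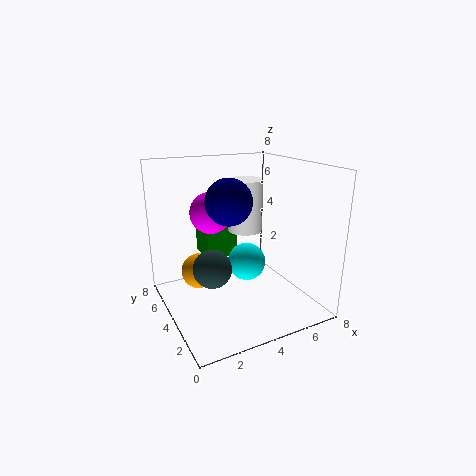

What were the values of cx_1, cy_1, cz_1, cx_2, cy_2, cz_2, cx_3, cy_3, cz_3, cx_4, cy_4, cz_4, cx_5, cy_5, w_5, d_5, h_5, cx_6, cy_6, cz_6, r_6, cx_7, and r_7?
cx_1 = 2; cy_1 = 3; cz_1 = 3; cx_2 = 2; cy_2 = 5; cz_2 = 2; cx_3 = 4; cy_3 = 3; cz_3 = 3; cx_4 = 2; cy_4 = 1; cz_4 = 7; cx_5 = 3; cy_5 = 6; w_5 = 2; d_5 = 2; h_5 = 2; cx_6 = 5; cy_6 = 5; cz_6 = 4; r_6 = 1; cx_7 = 2; r_7 = 1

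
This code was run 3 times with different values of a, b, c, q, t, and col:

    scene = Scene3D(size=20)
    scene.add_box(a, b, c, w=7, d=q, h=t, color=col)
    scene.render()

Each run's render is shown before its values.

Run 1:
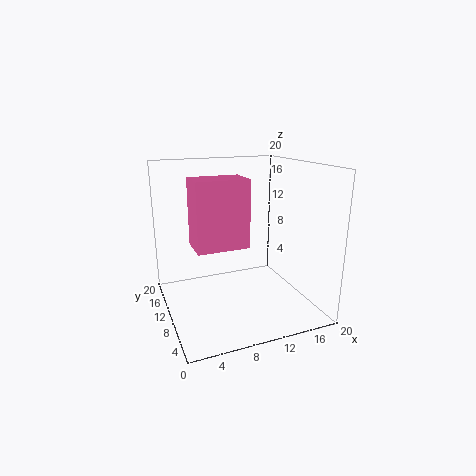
a = 3.5; b = 7; c = 9.5; q = 4.5; t = 9; col = 'hotpink'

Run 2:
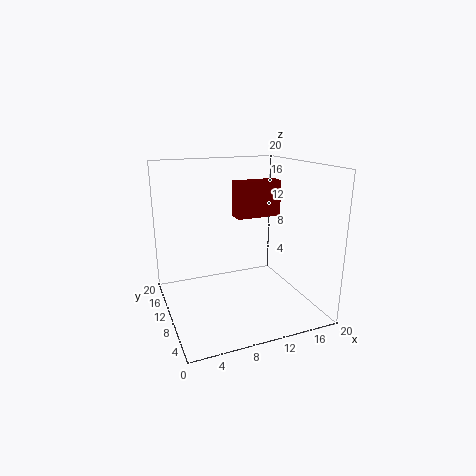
a = 11.5; b = 13.5; c = 11.5; q = 2.5; t = 5.5; col = 'maroon'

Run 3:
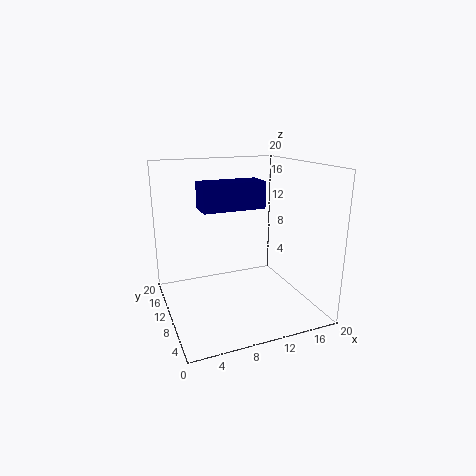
a = 3; b = 2; c = 16; q = 3; t = 3; col = 'navy'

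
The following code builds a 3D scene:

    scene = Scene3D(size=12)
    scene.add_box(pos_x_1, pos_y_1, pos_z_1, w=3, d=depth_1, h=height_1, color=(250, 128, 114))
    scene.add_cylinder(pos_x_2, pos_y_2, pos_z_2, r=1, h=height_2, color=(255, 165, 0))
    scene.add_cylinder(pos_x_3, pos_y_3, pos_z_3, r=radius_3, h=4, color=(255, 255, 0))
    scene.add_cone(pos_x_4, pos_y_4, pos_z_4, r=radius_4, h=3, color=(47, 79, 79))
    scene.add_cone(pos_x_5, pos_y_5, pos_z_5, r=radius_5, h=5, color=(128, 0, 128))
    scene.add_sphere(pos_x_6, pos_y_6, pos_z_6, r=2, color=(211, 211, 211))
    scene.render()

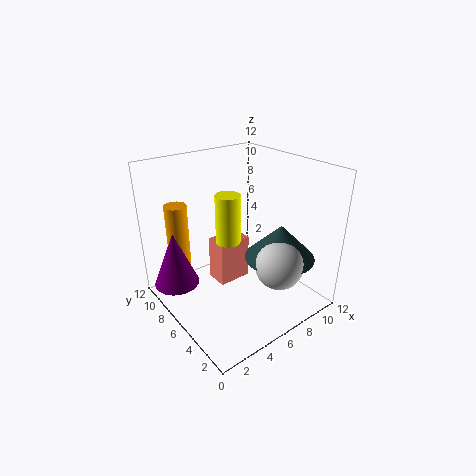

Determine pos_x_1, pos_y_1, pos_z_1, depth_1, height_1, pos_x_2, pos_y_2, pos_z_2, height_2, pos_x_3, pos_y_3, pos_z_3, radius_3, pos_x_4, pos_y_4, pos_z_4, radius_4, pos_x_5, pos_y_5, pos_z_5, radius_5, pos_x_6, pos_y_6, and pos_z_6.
pos_x_1 = 5
pos_y_1 = 7
pos_z_1 = 1
depth_1 = 2
height_1 = 4
pos_x_2 = 3
pos_y_2 = 11
pos_z_2 = 2
height_2 = 6
pos_x_3 = 5
pos_y_3 = 6
pos_z_3 = 6
radius_3 = 1
pos_x_4 = 9
pos_y_4 = 4
pos_z_4 = 4
radius_4 = 3
pos_x_5 = 2
pos_y_5 = 10
pos_z_5 = 1
radius_5 = 2
pos_x_6 = 8
pos_y_6 = 3
pos_z_6 = 4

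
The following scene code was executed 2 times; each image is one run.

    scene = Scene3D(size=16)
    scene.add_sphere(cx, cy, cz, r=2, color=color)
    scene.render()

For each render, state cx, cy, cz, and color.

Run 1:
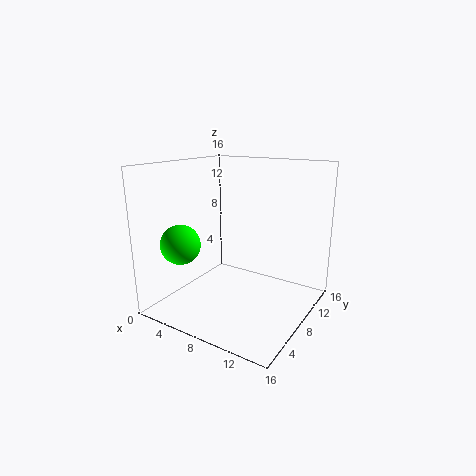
cx = 5
cy = 2
cz = 8.5
color = 'lime'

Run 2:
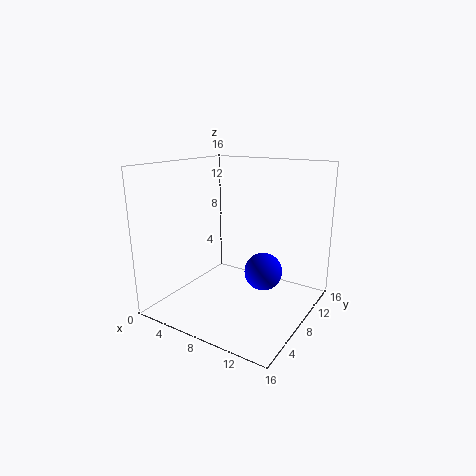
cx = 11.5
cy = 7.5
cz = 5
color = 'blue'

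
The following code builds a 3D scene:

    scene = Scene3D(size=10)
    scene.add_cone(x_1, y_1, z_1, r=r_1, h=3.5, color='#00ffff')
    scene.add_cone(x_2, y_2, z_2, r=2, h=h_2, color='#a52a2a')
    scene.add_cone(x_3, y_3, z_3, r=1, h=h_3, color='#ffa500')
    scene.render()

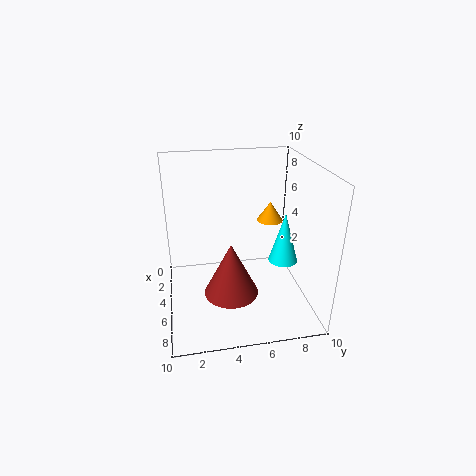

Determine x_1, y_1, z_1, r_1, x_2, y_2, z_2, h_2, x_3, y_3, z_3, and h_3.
x_1 = 6
y_1 = 8
z_1 = 3.5
r_1 = 1
x_2 = 5
y_2 = 4.5
z_2 = 0.5
h_2 = 4
x_3 = 2.5
y_3 = 8
z_3 = 5
h_3 = 1.5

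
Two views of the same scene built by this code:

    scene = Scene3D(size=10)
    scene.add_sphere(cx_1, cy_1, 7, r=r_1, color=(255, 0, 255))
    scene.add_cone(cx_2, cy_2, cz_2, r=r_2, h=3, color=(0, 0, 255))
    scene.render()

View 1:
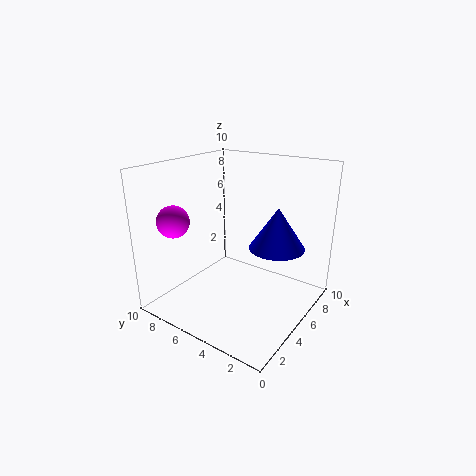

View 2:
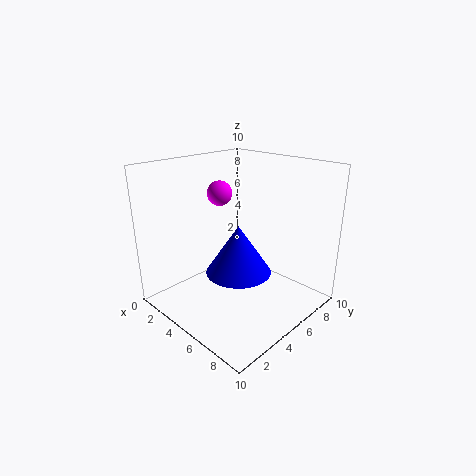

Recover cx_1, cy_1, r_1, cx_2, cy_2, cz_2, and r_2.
cx_1 = 1
cy_1 = 7
r_1 = 1
cx_2 = 7
cy_2 = 3
cz_2 = 4
r_2 = 2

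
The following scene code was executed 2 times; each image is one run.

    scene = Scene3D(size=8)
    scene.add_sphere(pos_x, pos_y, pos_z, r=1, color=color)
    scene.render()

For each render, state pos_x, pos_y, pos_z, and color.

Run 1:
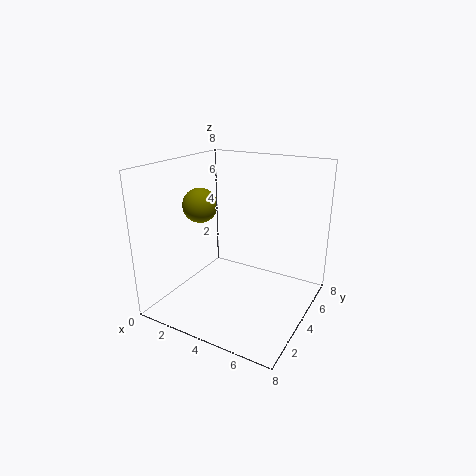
pos_x = 1.5
pos_y = 4
pos_z = 5.5
color = 'olive'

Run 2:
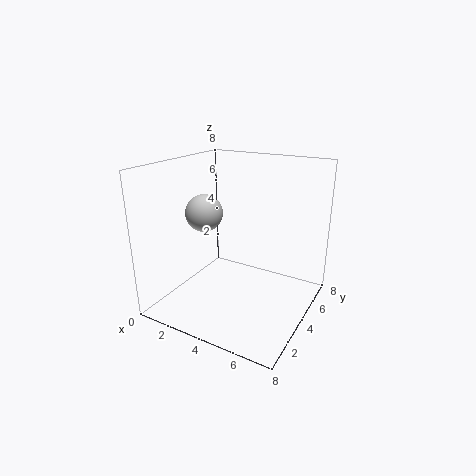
pos_x = 2.5
pos_y = 3
pos_z = 5.5
color = 'lightgray'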